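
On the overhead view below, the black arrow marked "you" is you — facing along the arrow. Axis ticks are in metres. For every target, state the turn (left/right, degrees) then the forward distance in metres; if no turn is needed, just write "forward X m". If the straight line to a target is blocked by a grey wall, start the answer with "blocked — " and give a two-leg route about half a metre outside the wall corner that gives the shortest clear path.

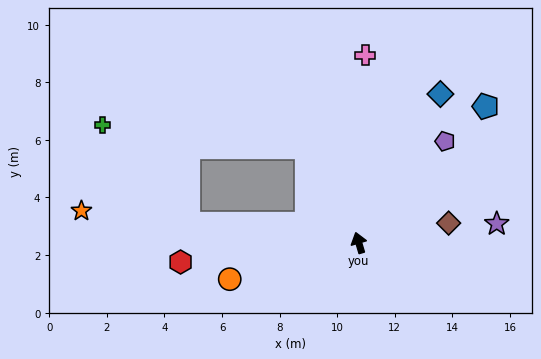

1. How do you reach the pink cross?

turn right 19°, forward 6.5 m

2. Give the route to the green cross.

blocked — turn left 67°, forward 6.0 m, then turn right 43°, forward 4.5 m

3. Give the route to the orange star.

turn left 67°, forward 9.7 m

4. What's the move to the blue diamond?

turn right 45°, forward 5.9 m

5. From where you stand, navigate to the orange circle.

turn left 89°, forward 4.7 m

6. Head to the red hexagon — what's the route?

turn left 80°, forward 6.2 m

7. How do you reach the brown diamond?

turn right 94°, forward 3.2 m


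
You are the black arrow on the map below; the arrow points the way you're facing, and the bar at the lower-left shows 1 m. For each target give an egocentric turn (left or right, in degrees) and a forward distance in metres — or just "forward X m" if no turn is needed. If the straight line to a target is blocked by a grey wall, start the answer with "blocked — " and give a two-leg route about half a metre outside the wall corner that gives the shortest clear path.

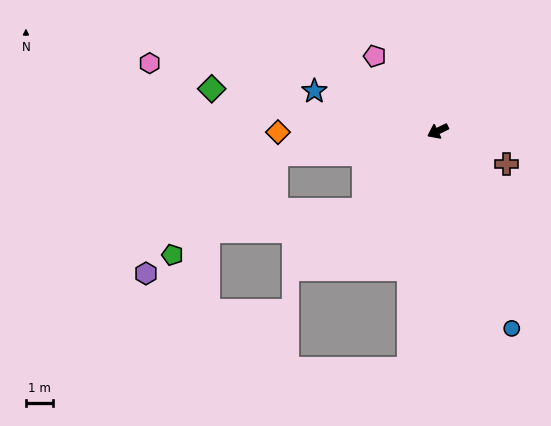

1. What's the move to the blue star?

turn right 44°, forward 4.7 m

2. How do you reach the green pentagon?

blocked — turn right 18°, forward 6.0 m, then turn left 36°, forward 5.3 m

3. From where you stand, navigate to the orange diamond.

turn right 26°, forward 5.8 m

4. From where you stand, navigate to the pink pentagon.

turn right 76°, forward 3.6 m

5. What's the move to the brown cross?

turn left 128°, forward 2.8 m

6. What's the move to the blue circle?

turn left 85°, forward 7.7 m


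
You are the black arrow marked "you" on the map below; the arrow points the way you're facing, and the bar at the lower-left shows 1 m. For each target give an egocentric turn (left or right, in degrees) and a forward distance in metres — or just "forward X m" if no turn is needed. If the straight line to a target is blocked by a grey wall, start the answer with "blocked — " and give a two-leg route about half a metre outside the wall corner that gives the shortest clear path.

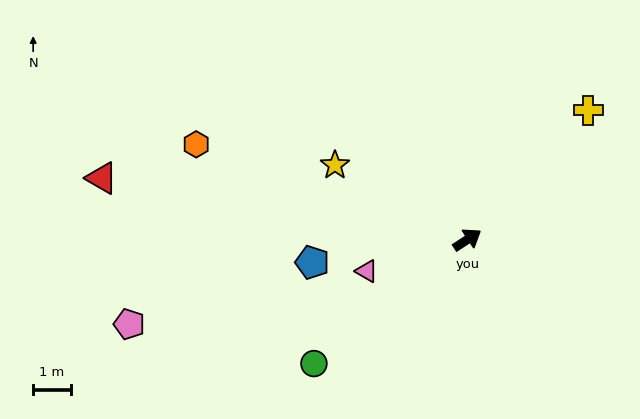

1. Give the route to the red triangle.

turn left 137°, forward 9.8 m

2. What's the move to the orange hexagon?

turn left 127°, forward 7.6 m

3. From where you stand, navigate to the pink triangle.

turn left 164°, forward 2.8 m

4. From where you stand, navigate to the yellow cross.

turn left 14°, forward 4.7 m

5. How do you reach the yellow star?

turn left 117°, forward 4.0 m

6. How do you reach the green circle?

turn right 174°, forward 5.2 m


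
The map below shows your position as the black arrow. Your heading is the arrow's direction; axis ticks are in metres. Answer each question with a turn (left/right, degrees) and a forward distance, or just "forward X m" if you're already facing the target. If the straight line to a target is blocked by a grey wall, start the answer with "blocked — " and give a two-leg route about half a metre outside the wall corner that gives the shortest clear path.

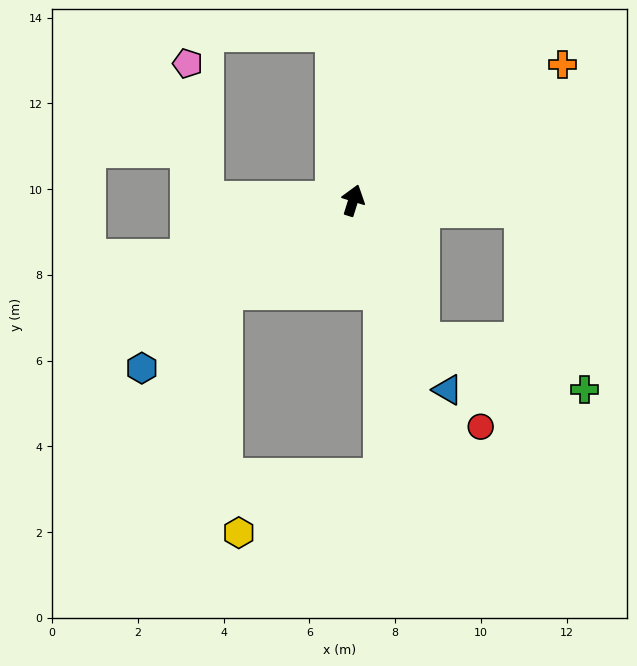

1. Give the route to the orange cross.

turn right 40°, forward 5.8 m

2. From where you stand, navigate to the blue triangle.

turn right 136°, forward 4.9 m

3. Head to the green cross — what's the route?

blocked — turn right 137°, forward 3.6 m, then turn left 47°, forward 4.0 m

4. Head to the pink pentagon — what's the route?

blocked — turn left 107°, forward 3.4 m, then turn right 82°, forward 3.2 m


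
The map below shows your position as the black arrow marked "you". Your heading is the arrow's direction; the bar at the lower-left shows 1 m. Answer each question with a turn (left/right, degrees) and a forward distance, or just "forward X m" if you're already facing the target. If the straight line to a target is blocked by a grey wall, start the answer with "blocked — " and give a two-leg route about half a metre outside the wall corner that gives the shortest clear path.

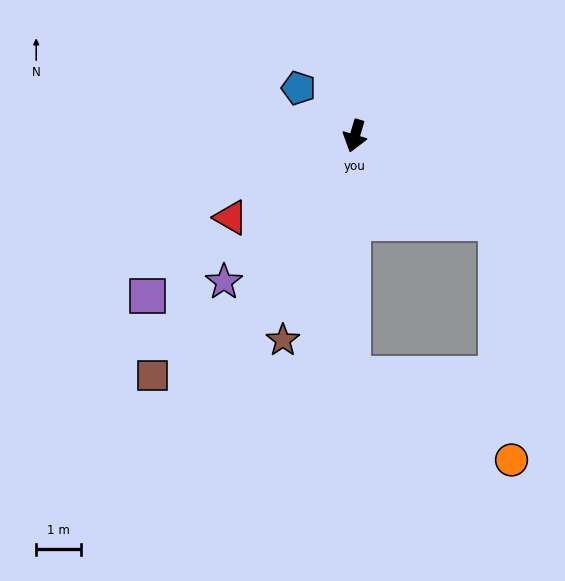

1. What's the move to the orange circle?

blocked — turn left 75°, forward 3.7 m, then turn right 55°, forward 5.4 m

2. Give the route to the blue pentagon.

turn right 114°, forward 1.7 m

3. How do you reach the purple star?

turn right 25°, forward 4.4 m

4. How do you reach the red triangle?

turn right 40°, forward 3.3 m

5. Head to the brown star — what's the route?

turn right 3°, forward 4.9 m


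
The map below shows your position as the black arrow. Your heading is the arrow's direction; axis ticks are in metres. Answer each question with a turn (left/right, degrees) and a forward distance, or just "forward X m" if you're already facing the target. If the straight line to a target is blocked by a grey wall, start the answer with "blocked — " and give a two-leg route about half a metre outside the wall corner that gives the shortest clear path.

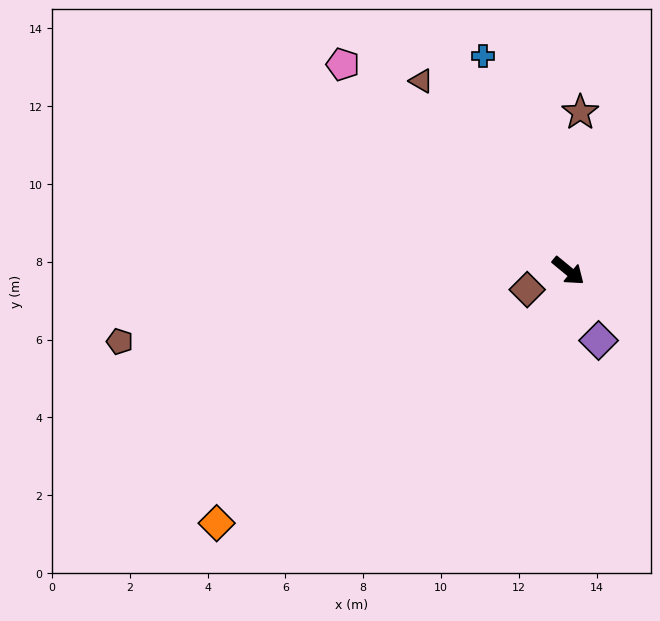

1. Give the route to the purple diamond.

turn right 27°, forward 2.0 m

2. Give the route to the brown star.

turn left 125°, forward 4.1 m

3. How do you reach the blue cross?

turn left 151°, forward 5.9 m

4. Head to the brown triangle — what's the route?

turn left 167°, forward 6.2 m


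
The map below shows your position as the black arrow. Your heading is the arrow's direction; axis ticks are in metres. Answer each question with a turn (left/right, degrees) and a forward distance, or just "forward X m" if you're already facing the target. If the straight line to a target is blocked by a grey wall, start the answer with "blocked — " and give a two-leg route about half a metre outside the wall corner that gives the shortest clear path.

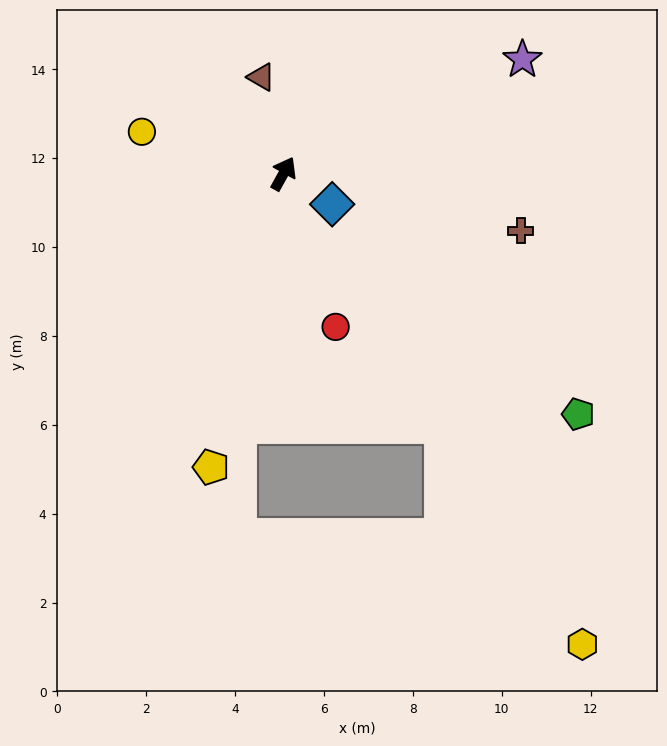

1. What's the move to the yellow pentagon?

turn right 165°, forward 6.8 m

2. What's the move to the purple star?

turn right 35°, forward 6.0 m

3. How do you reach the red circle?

turn right 132°, forward 3.6 m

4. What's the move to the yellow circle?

turn left 103°, forward 3.3 m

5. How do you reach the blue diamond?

turn right 93°, forward 1.3 m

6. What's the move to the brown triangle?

turn left 42°, forward 2.2 m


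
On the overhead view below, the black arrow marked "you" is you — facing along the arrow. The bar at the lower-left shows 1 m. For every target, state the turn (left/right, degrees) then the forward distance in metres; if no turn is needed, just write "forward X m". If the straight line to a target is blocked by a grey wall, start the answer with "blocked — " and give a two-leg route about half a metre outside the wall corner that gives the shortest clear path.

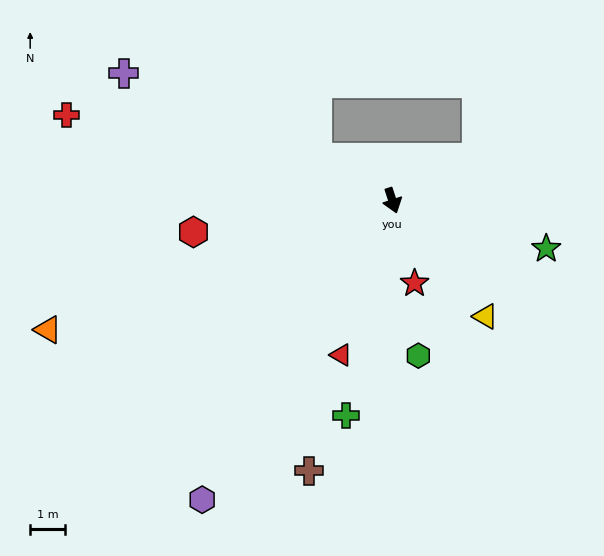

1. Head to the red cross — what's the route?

turn right 123°, forward 9.5 m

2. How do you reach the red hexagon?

turn right 99°, forward 5.7 m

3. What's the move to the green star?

turn left 55°, forward 4.6 m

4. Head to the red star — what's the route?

turn right 3°, forward 2.4 m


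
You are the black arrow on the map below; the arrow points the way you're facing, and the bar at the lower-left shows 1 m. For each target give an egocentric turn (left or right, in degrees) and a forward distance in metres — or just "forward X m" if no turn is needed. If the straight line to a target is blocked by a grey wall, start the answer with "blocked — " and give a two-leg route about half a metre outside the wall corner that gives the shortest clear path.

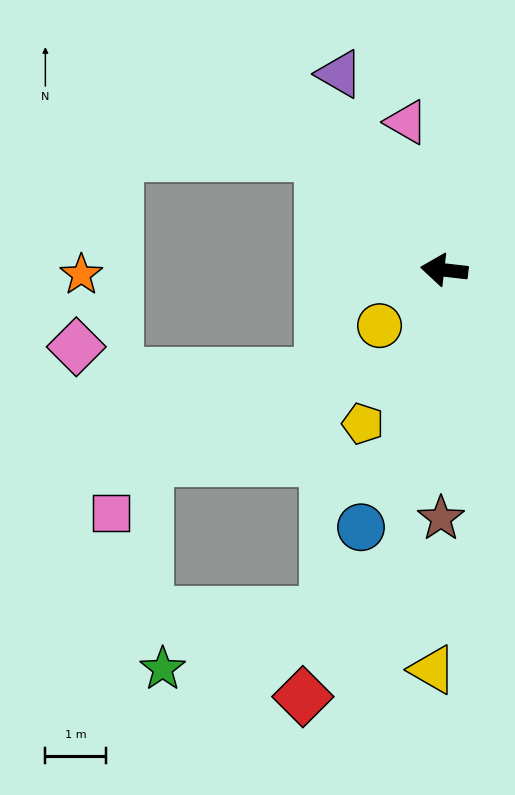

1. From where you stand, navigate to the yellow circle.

turn left 47°, forward 1.4 m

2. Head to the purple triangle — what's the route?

turn right 55°, forward 3.7 m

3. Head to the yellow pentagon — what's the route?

turn left 69°, forward 2.9 m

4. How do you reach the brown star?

turn left 96°, forward 4.1 m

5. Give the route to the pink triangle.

turn right 69°, forward 2.5 m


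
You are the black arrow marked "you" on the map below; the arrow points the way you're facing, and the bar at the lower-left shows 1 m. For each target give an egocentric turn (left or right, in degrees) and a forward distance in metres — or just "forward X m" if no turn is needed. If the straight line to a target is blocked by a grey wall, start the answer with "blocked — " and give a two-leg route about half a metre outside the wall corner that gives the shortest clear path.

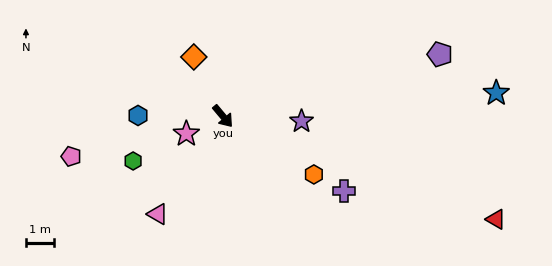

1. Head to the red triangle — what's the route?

turn left 29°, forward 10.4 m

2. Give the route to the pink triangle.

turn right 74°, forward 4.2 m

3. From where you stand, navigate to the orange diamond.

turn left 166°, forward 2.4 m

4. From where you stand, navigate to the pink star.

turn right 104°, forward 1.4 m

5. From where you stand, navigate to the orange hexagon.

turn left 17°, forward 3.9 m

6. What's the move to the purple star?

turn left 46°, forward 2.8 m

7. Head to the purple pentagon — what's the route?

turn left 66°, forward 8.1 m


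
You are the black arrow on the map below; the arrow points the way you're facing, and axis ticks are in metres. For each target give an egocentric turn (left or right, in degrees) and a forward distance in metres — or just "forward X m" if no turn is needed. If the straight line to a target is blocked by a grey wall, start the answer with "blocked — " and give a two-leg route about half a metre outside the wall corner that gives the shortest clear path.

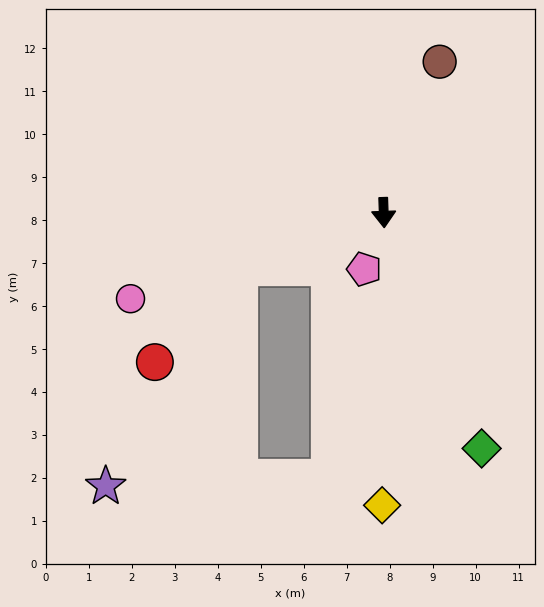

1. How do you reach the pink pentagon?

turn right 21°, forward 1.4 m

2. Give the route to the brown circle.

turn left 158°, forward 3.7 m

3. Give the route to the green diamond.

turn left 21°, forward 5.9 m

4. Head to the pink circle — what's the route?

turn right 73°, forward 6.2 m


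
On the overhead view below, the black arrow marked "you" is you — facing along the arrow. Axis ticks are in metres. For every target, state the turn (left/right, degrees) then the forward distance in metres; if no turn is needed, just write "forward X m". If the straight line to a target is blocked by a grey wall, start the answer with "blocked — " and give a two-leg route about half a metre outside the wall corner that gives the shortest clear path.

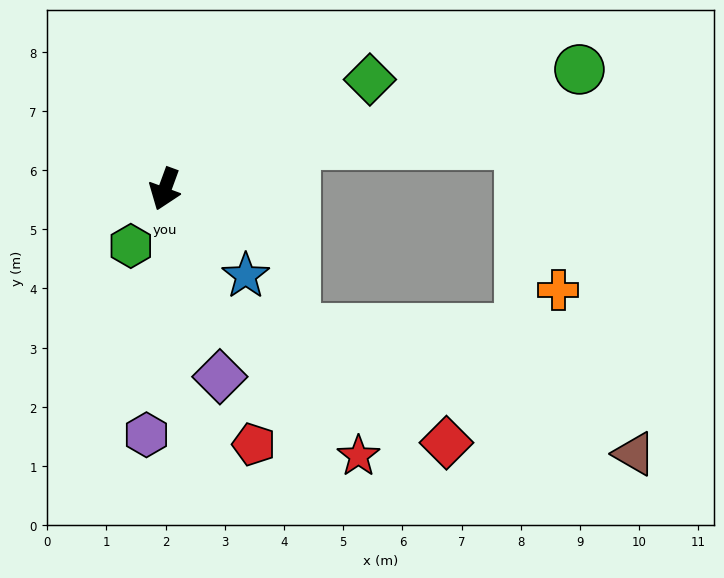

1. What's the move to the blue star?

turn left 63°, forward 2.0 m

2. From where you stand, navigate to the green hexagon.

turn right 11°, forward 1.1 m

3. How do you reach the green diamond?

turn left 138°, forward 3.9 m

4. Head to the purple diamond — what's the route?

turn left 36°, forward 3.3 m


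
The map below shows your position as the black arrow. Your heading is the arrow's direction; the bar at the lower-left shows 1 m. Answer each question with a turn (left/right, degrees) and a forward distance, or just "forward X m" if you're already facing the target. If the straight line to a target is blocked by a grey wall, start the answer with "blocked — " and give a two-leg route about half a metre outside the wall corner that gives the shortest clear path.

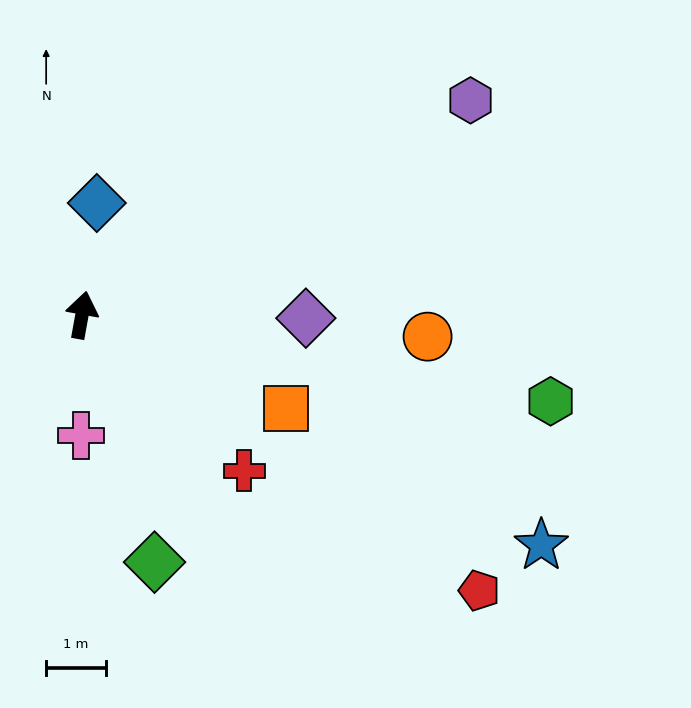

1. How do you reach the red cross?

turn right 124°, forward 3.8 m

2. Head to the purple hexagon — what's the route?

turn right 51°, forward 7.5 m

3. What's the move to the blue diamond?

turn left 3°, forward 1.9 m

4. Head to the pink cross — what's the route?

turn right 170°, forward 2.0 m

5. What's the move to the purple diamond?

turn right 81°, forward 3.8 m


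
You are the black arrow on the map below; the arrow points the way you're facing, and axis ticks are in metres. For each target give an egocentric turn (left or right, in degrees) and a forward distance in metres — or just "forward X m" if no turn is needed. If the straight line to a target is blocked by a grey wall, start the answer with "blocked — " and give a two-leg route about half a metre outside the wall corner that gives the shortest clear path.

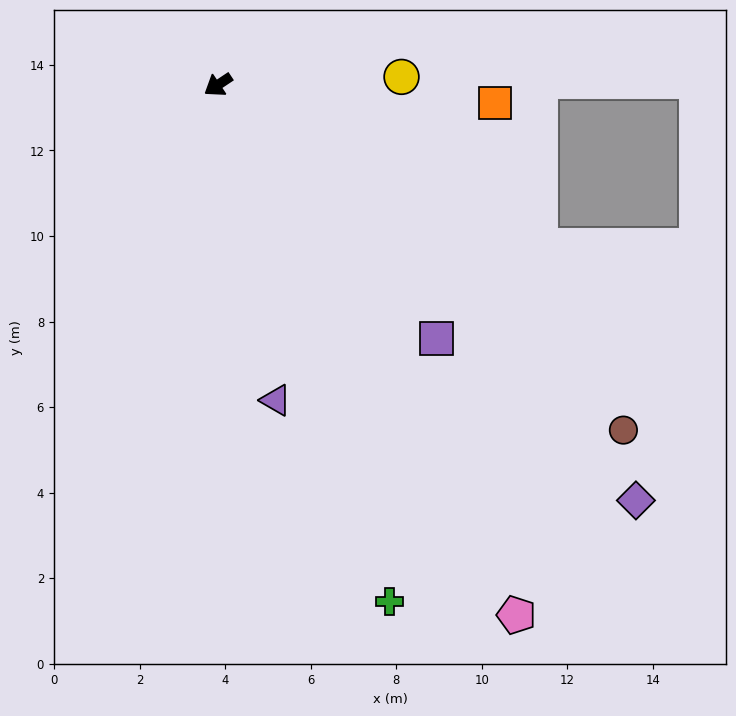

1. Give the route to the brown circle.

turn left 106°, forward 12.5 m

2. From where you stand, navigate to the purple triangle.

turn left 67°, forward 7.5 m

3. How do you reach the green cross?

turn left 75°, forward 12.7 m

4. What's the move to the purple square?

turn left 97°, forward 7.8 m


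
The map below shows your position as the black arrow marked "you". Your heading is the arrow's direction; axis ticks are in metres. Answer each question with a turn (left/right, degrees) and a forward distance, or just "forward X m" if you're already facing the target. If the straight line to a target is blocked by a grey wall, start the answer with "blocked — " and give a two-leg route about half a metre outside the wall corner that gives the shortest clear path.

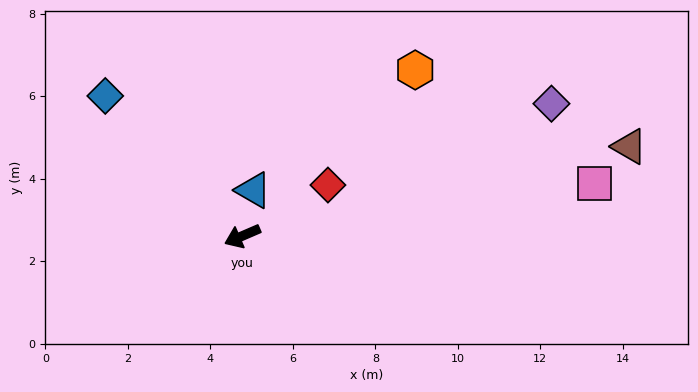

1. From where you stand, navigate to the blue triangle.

turn right 127°, forward 1.1 m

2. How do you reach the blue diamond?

turn right 69°, forward 4.8 m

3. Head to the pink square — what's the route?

turn left 165°, forward 8.6 m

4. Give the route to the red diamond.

turn right 173°, forward 2.4 m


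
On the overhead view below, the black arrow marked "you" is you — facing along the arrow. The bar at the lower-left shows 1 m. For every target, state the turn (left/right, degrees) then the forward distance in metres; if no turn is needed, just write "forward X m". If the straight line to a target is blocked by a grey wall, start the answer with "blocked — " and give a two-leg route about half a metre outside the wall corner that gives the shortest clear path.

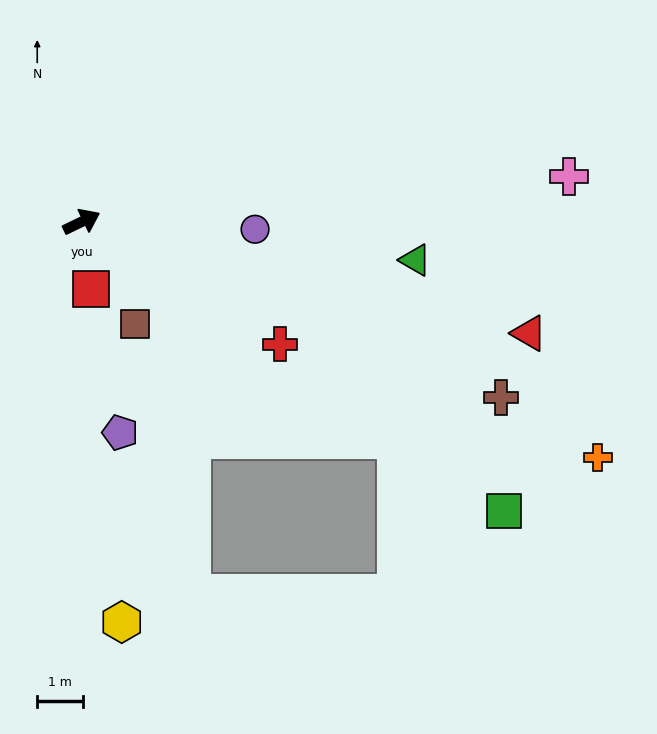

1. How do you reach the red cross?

turn right 57°, forward 5.1 m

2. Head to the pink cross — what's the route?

turn right 20°, forward 10.8 m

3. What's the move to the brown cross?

turn right 48°, forward 10.0 m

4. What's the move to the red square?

turn right 107°, forward 1.5 m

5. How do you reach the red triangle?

turn right 40°, forward 10.1 m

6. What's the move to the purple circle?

turn right 28°, forward 3.8 m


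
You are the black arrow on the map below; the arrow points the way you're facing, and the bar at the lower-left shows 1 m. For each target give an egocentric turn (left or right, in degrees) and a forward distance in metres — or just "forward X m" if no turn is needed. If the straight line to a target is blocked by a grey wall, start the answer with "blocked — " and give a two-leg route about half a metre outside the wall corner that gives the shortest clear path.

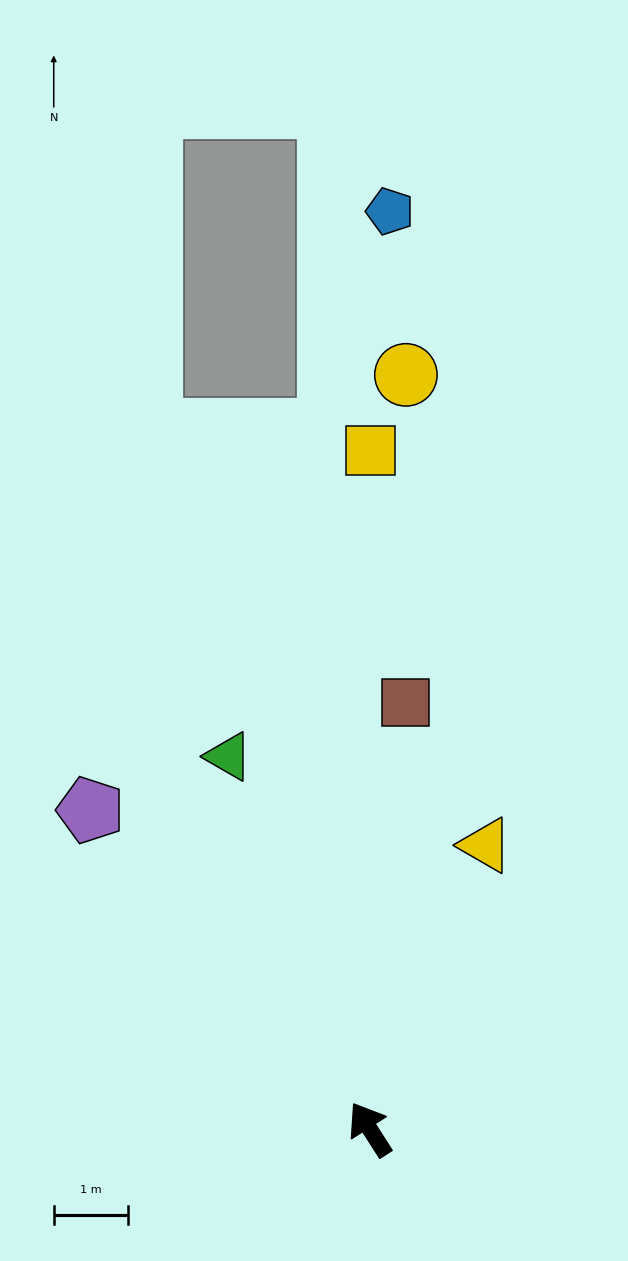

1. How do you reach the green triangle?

turn right 12°, forward 5.3 m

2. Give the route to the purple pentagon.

turn left 9°, forward 5.7 m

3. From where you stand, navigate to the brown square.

turn right 37°, forward 5.7 m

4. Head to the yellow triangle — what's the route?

turn right 55°, forward 4.1 m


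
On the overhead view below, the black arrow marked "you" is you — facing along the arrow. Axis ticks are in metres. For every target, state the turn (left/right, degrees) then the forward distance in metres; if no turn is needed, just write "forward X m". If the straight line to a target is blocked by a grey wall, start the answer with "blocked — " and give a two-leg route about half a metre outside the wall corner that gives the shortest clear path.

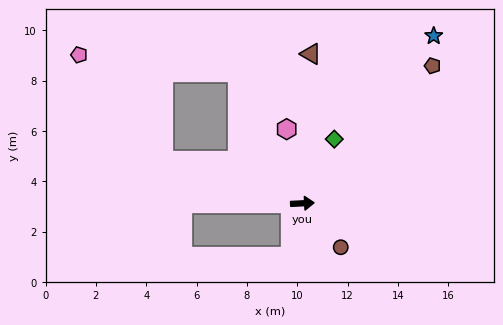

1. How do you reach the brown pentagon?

turn left 44°, forward 7.5 m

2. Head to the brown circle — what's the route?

turn right 52°, forward 2.3 m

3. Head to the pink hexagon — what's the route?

turn left 99°, forward 3.0 m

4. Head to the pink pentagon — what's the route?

blocked — turn left 160°, forward 5.8 m, then turn right 35°, forward 5.4 m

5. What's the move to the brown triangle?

turn left 84°, forward 5.9 m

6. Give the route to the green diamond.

turn left 61°, forward 2.9 m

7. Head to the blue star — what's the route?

turn left 49°, forward 8.5 m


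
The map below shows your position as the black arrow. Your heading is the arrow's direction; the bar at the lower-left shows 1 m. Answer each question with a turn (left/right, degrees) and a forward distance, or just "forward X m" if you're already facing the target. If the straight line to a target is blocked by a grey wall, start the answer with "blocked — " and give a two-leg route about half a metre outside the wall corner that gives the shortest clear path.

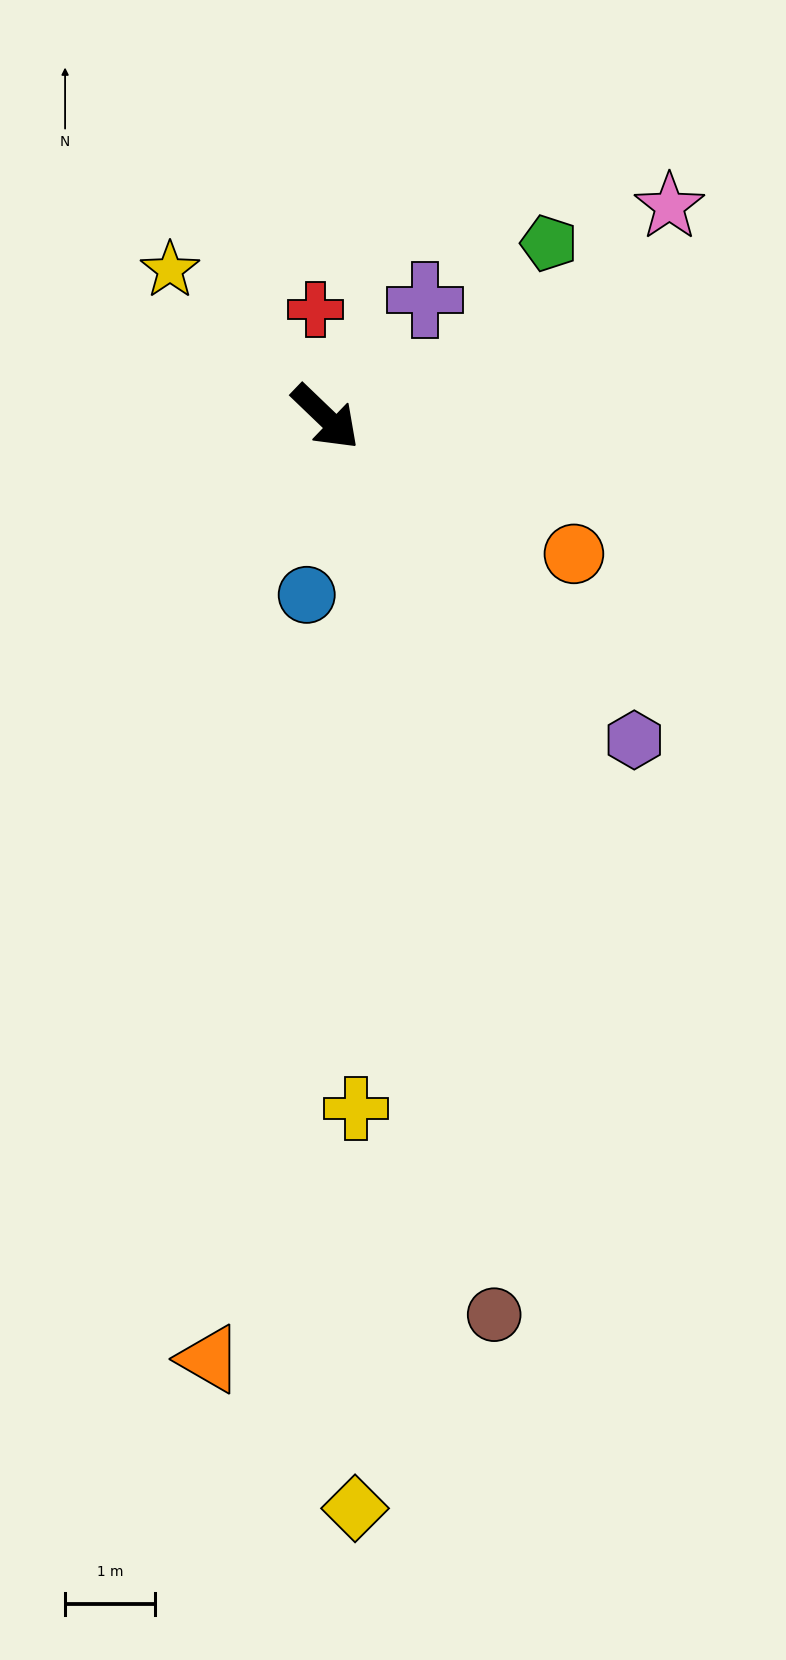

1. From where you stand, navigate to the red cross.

turn left 139°, forward 1.2 m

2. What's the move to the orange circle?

turn left 15°, forward 3.1 m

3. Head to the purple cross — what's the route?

turn left 94°, forward 1.7 m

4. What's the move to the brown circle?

turn right 36°, forward 10.1 m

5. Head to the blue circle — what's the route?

turn right 52°, forward 2.0 m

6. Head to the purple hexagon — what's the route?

turn right 2°, forward 5.0 m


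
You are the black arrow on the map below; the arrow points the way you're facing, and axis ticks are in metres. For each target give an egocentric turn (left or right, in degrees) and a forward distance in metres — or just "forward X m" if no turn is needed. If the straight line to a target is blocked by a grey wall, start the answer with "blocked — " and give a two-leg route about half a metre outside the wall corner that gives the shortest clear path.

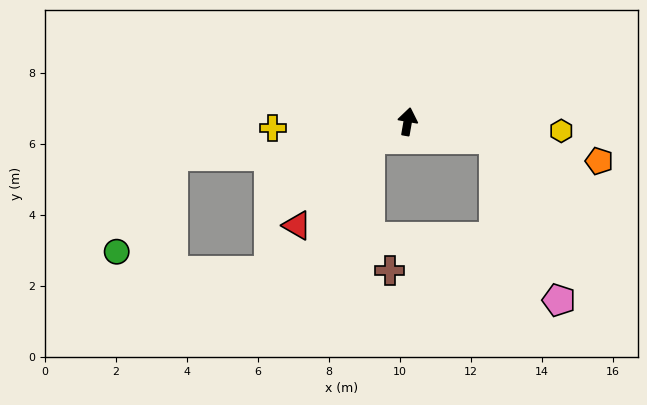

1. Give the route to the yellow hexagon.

turn right 84°, forward 4.3 m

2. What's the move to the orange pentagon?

turn right 92°, forward 5.5 m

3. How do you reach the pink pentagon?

blocked — turn right 91°, forward 2.5 m, then turn right 57°, forward 4.9 m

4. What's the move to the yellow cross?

turn left 103°, forward 3.8 m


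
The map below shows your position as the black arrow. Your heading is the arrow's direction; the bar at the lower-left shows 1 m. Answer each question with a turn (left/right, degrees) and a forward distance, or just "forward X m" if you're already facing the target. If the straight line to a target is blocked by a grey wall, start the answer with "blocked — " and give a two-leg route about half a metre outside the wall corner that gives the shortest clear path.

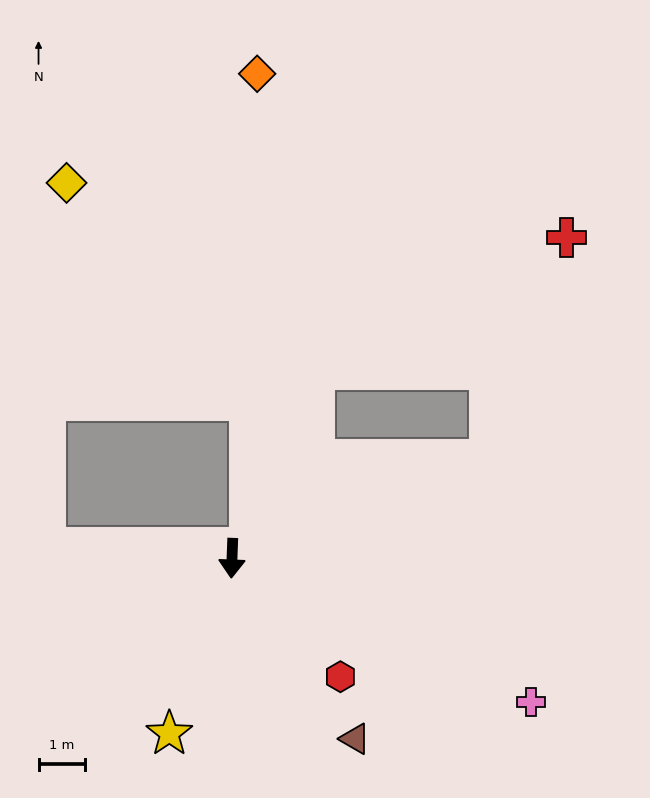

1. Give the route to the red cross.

blocked — turn left 113°, forward 5.9 m, then turn left 50°, forward 5.0 m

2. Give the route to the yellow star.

turn right 18°, forward 4.0 m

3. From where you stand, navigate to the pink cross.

turn left 66°, forward 7.1 m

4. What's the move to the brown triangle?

turn left 36°, forward 4.7 m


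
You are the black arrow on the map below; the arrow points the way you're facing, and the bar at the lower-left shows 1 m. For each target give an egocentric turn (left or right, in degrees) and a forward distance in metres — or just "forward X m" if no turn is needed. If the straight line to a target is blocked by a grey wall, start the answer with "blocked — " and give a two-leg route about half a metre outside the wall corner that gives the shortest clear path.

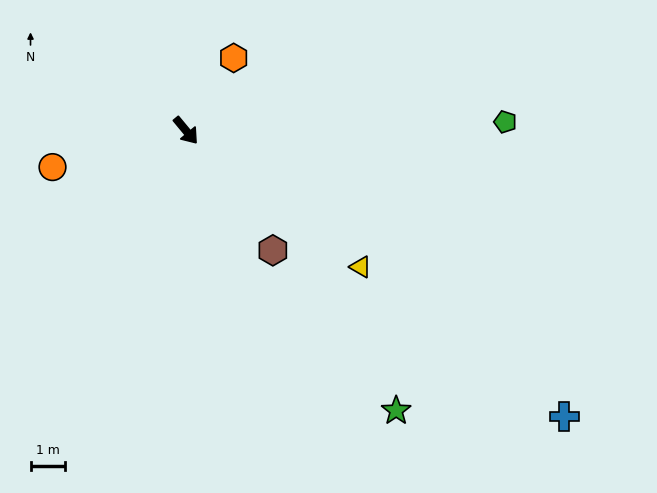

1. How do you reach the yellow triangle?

turn left 12°, forward 6.4 m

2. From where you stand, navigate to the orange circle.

turn right 114°, forward 4.0 m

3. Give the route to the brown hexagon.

turn right 4°, forward 4.3 m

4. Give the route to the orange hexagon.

turn left 107°, forward 2.5 m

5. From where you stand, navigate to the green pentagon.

turn left 52°, forward 9.3 m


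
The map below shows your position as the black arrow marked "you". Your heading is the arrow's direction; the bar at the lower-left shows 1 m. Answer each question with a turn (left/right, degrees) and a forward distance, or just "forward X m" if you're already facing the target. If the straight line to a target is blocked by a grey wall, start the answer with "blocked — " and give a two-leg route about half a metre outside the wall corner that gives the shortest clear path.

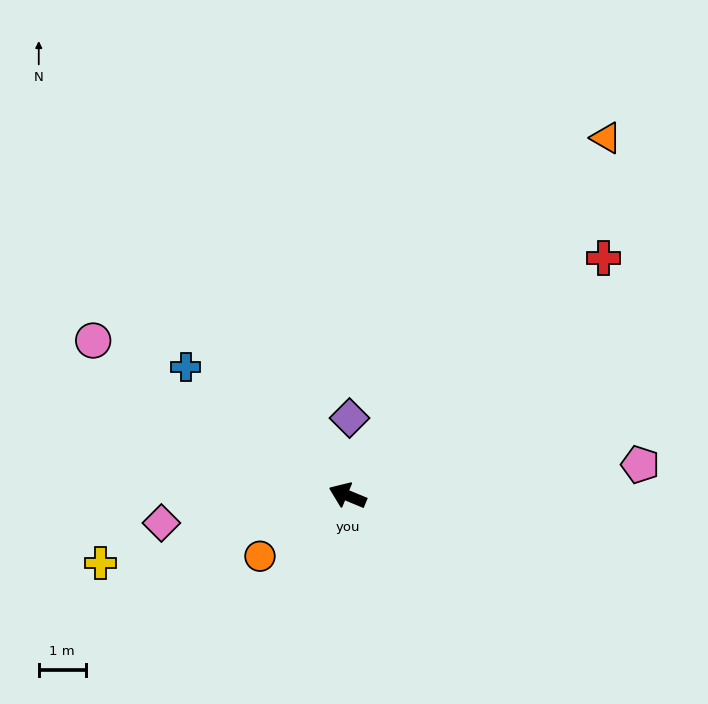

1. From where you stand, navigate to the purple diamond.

turn right 69°, forward 1.7 m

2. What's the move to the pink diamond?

turn left 31°, forward 4.0 m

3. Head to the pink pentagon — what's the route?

turn right 152°, forward 6.3 m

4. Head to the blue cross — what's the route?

turn right 16°, forward 4.4 m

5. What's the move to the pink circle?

turn right 9°, forward 6.3 m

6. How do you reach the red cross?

turn right 115°, forward 7.4 m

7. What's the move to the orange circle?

turn left 57°, forward 2.3 m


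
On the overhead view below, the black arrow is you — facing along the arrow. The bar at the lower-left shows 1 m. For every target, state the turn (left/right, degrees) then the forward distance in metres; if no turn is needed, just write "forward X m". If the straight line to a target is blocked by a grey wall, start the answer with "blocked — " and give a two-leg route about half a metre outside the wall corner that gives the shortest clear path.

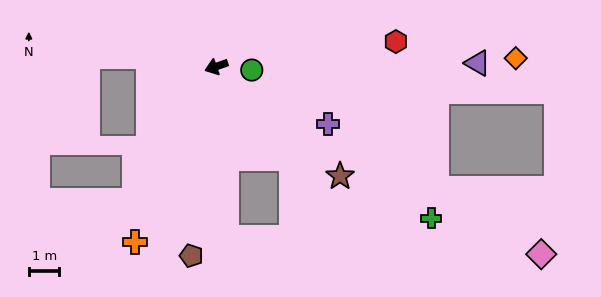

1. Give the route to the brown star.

turn left 119°, forward 5.4 m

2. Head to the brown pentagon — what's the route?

turn left 63°, forward 6.2 m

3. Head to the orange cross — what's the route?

turn left 46°, forward 6.3 m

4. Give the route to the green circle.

turn left 155°, forward 1.2 m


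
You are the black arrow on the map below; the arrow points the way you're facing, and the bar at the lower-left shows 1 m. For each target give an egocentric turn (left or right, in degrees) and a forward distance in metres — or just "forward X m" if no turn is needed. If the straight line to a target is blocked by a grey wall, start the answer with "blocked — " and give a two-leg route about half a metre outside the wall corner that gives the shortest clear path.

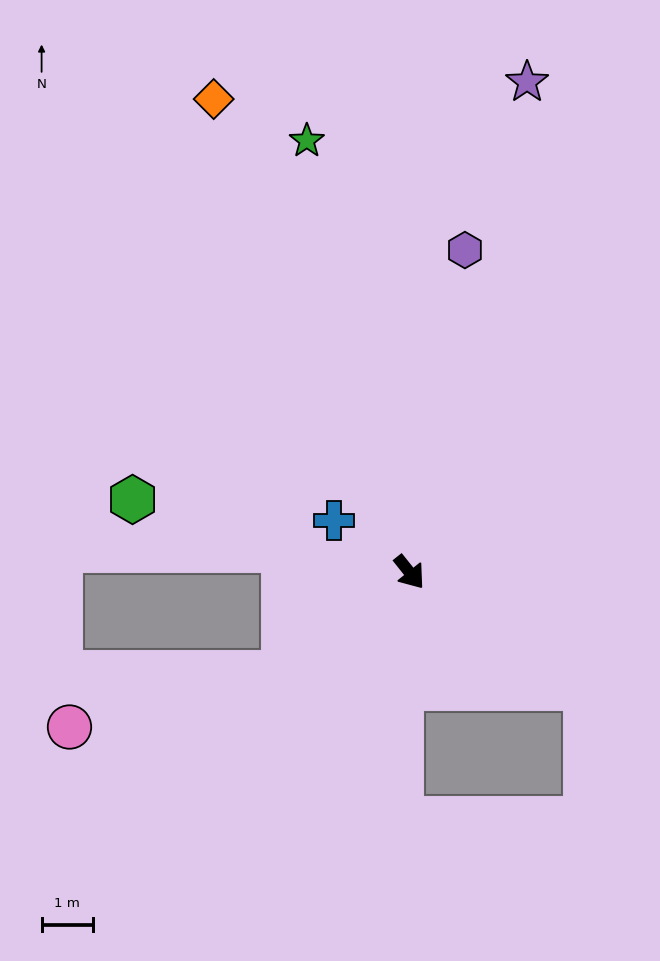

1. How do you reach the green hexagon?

turn right 143°, forward 5.6 m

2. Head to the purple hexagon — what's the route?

turn left 132°, forward 6.3 m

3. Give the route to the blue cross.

turn right 163°, forward 1.8 m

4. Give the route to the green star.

turn left 155°, forward 8.6 m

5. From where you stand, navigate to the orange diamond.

turn left 164°, forward 9.9 m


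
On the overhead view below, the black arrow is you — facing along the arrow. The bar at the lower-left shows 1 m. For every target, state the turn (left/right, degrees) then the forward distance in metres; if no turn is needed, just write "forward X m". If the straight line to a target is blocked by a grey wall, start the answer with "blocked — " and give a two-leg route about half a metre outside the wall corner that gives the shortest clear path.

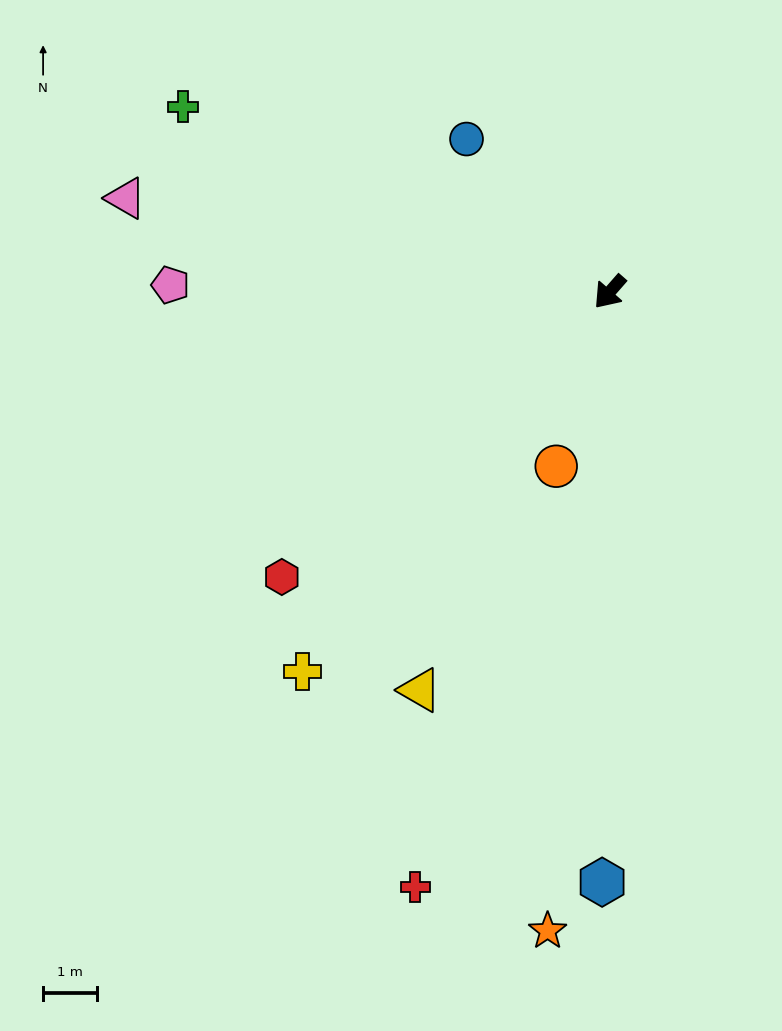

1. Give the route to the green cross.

turn right 72°, forward 8.6 m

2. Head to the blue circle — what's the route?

turn right 96°, forward 3.9 m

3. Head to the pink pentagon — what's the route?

turn right 50°, forward 8.1 m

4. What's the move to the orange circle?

turn left 24°, forward 3.4 m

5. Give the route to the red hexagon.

turn right 8°, forward 8.0 m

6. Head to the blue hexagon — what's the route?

turn left 40°, forward 10.9 m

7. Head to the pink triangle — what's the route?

turn right 60°, forward 9.1 m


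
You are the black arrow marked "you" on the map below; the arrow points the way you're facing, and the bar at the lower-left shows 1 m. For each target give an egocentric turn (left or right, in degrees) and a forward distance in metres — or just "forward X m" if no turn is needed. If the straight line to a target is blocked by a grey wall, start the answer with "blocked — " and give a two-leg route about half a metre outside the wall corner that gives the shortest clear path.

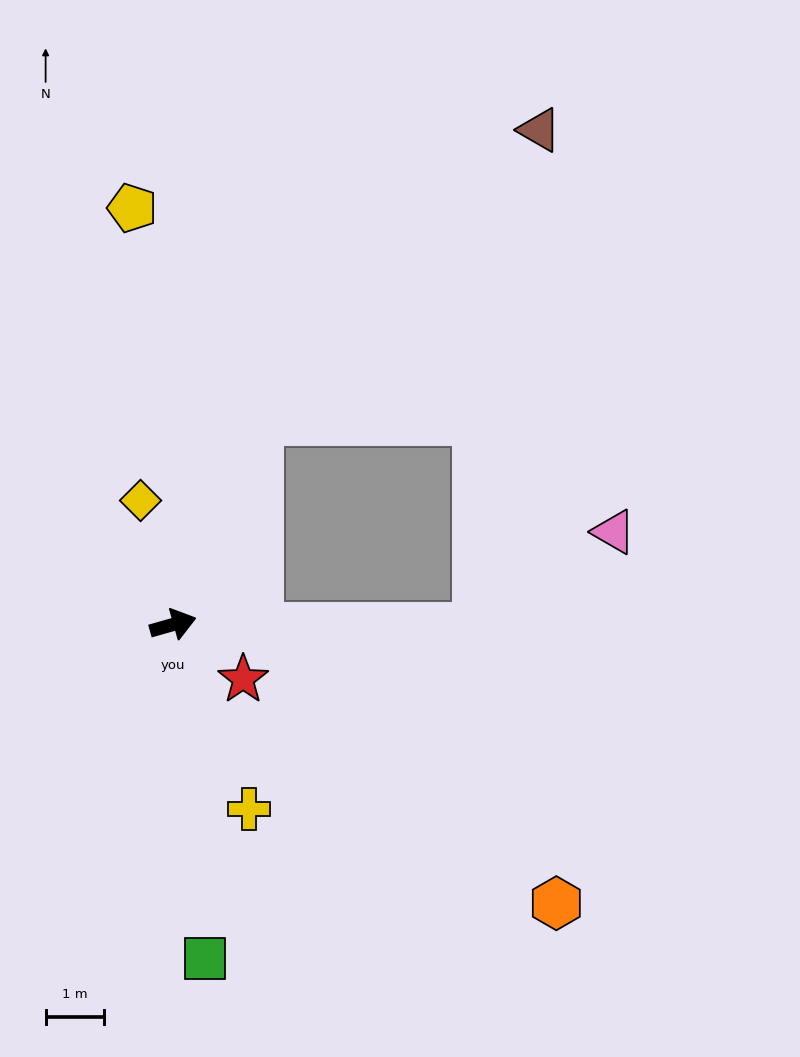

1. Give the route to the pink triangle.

blocked — turn right 16°, forward 5.2 m, then turn left 35°, forward 2.9 m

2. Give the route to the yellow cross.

turn right 83°, forward 3.4 m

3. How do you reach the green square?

turn right 100°, forward 5.7 m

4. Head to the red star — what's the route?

turn right 54°, forward 1.5 m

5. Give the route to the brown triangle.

blocked — turn left 51°, forward 3.8 m, then turn right 21°, forward 6.9 m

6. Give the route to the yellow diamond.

turn left 89°, forward 2.2 m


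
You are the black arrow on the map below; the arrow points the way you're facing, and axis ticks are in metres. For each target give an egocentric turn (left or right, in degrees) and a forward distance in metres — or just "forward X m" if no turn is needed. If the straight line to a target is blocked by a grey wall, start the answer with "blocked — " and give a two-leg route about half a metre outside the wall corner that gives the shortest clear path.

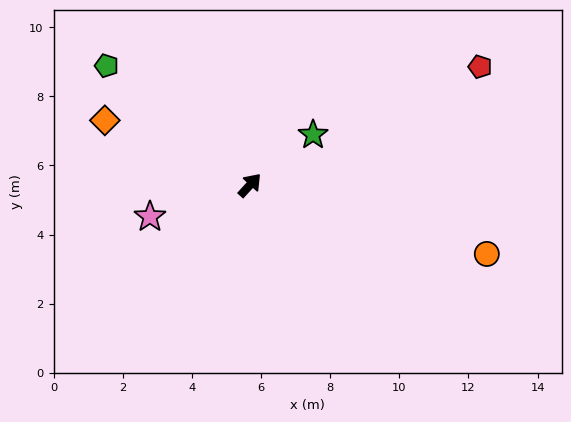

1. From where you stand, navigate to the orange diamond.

turn left 108°, forward 4.6 m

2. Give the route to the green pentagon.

turn left 93°, forward 5.4 m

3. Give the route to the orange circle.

turn right 64°, forward 7.1 m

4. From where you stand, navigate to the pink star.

turn left 150°, forward 3.0 m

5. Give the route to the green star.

turn right 9°, forward 2.3 m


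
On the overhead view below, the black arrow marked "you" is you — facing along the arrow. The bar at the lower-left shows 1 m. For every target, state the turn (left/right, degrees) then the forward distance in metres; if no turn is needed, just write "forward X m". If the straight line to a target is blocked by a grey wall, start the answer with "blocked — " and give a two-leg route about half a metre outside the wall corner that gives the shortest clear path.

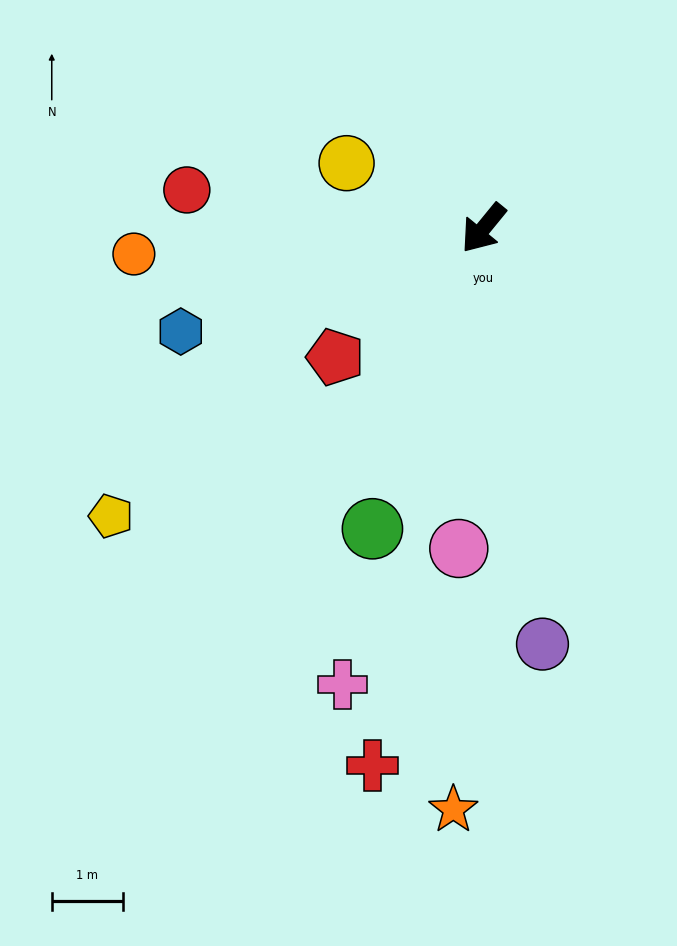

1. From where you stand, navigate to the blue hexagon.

turn right 32°, forward 4.5 m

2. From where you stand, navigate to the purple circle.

turn left 47°, forward 5.9 m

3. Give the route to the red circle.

turn right 58°, forward 4.2 m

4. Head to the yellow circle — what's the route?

turn right 76°, forward 2.1 m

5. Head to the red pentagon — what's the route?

turn right 10°, forward 2.8 m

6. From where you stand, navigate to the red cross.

turn left 28°, forward 7.7 m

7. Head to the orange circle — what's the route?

turn right 47°, forward 4.9 m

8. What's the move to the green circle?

turn left 19°, forward 4.5 m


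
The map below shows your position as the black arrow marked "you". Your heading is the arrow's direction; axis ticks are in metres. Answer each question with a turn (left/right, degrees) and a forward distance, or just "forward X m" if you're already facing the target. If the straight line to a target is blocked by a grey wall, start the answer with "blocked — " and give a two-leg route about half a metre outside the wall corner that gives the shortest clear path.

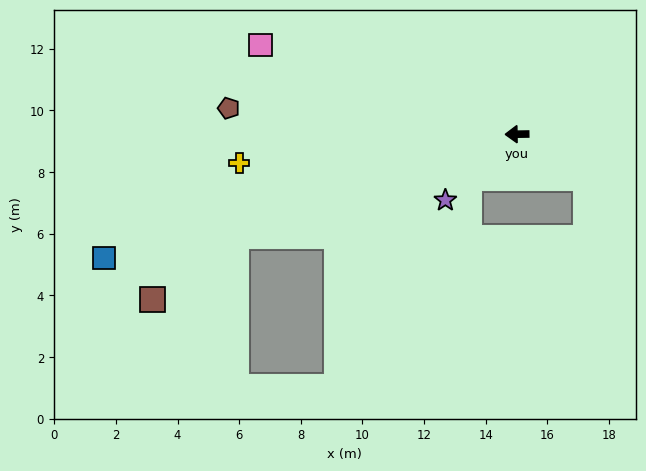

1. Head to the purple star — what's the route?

turn left 42°, forward 3.2 m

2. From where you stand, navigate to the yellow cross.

turn left 5°, forward 9.1 m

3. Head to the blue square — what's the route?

turn left 16°, forward 14.0 m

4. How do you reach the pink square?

turn right 20°, forward 8.8 m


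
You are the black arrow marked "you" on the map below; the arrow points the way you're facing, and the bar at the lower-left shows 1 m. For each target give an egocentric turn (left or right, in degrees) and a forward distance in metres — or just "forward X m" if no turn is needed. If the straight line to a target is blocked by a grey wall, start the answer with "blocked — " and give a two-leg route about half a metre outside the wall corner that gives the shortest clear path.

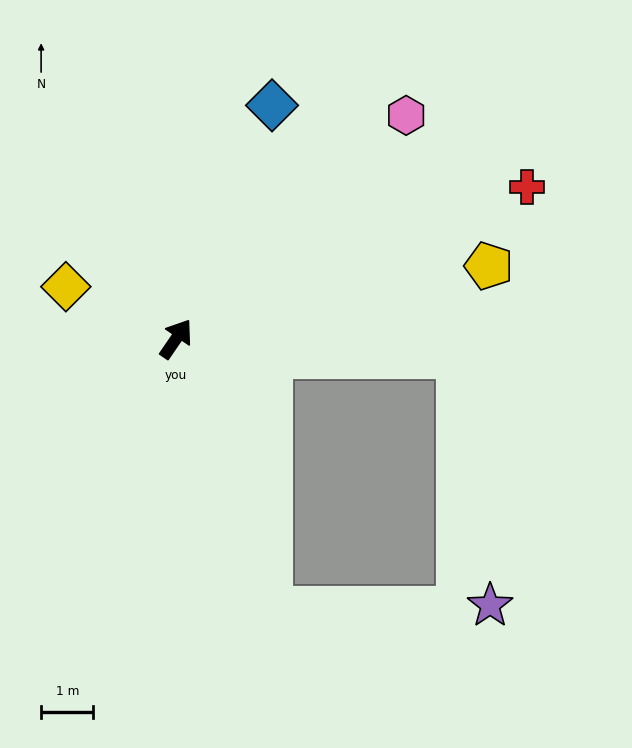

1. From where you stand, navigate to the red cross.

turn right 32°, forward 7.3 m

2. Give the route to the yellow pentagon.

turn right 42°, forward 6.1 m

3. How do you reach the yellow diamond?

turn left 99°, forward 2.3 m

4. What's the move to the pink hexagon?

turn right 11°, forward 6.1 m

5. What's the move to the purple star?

blocked — turn right 59°, forward 5.4 m, then turn right 79°, forward 4.8 m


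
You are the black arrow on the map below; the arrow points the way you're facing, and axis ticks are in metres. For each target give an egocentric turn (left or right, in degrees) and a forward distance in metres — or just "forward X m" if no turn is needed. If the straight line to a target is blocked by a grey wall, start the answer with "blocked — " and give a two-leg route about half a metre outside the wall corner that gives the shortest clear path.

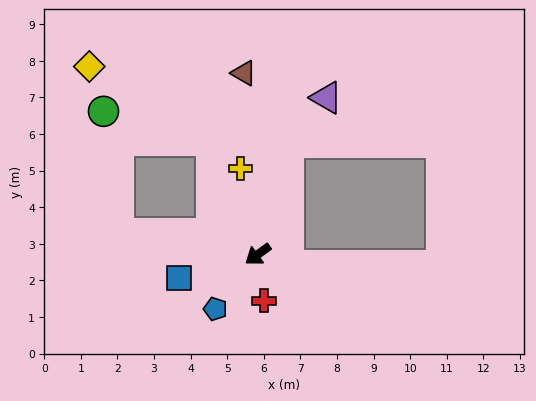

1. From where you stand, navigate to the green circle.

blocked — turn right 45°, forward 3.9 m, then turn right 74°, forward 3.4 m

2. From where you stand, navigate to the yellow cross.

turn right 115°, forward 2.4 m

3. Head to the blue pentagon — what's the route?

turn left 16°, forward 1.9 m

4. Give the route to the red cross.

turn left 62°, forward 1.3 m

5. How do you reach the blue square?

turn right 19°, forward 2.3 m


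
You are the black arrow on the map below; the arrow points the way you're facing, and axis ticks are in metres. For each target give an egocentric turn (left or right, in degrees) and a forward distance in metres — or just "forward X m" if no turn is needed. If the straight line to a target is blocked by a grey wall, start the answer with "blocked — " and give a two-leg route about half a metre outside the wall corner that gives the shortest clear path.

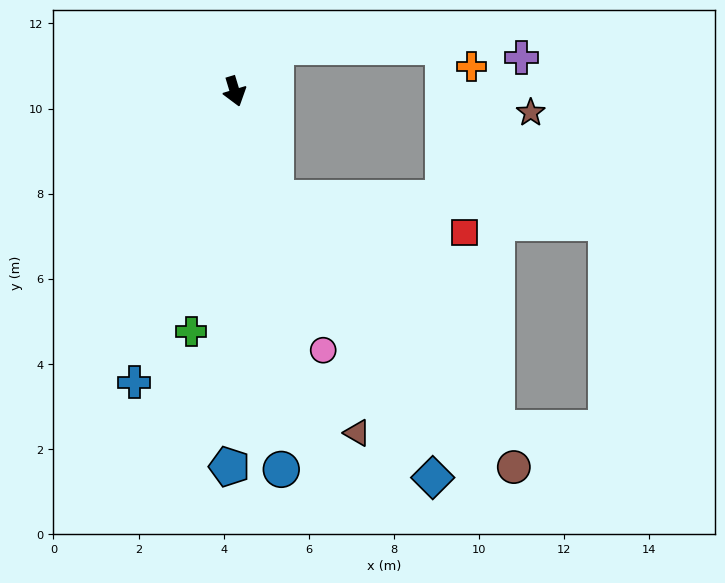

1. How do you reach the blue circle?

turn right 10°, forward 9.0 m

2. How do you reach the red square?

blocked — turn left 4°, forward 2.7 m, then turn left 59°, forward 4.5 m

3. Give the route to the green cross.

turn right 27°, forward 5.7 m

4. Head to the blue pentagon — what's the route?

turn right 18°, forward 8.8 m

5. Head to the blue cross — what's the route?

turn right 36°, forward 7.2 m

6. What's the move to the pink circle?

turn left 2°, forward 6.4 m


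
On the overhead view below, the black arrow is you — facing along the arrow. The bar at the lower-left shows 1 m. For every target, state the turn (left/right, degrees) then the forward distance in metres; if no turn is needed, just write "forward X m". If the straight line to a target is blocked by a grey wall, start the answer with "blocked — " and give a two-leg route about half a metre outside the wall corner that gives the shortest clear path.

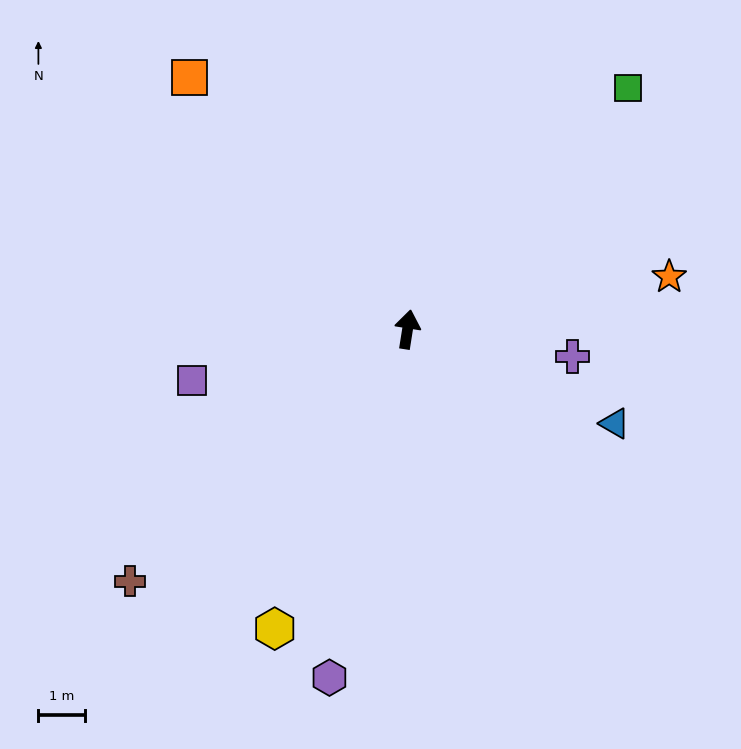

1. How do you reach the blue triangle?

turn right 105°, forward 4.9 m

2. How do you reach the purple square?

turn left 112°, forward 4.8 m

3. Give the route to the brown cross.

turn left 141°, forward 8.1 m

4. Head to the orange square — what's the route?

turn left 50°, forward 7.2 m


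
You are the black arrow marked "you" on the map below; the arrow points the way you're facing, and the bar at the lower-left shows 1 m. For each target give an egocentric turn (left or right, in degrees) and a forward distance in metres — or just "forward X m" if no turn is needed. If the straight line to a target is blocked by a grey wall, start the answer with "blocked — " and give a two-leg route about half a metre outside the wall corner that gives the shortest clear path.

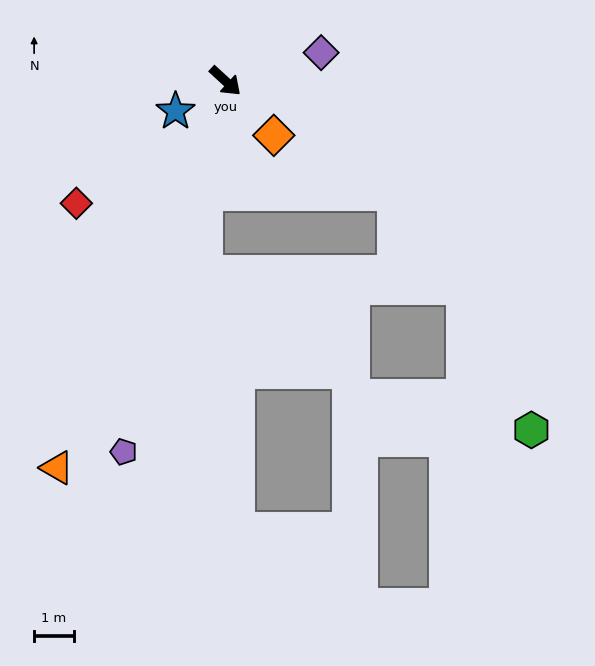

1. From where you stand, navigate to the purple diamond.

turn left 59°, forward 2.5 m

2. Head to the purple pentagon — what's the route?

turn right 63°, forward 9.7 m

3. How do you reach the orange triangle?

turn right 71°, forward 10.7 m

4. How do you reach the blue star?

turn right 106°, forward 1.5 m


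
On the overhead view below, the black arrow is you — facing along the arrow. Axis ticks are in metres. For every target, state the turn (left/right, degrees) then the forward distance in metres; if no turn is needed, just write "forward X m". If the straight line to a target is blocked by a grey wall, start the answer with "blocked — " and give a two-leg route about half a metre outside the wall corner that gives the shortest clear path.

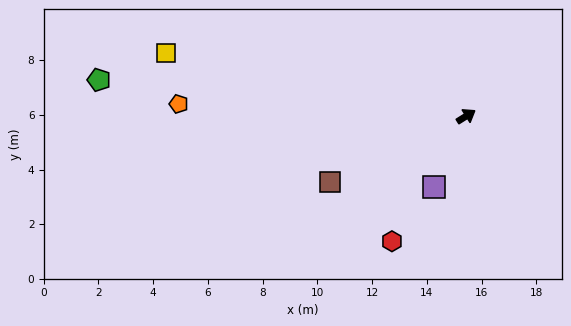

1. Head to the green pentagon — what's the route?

turn left 142°, forward 13.5 m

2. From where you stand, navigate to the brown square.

turn left 174°, forward 5.5 m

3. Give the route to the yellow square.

turn left 136°, forward 11.2 m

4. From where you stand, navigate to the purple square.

turn right 146°, forward 2.9 m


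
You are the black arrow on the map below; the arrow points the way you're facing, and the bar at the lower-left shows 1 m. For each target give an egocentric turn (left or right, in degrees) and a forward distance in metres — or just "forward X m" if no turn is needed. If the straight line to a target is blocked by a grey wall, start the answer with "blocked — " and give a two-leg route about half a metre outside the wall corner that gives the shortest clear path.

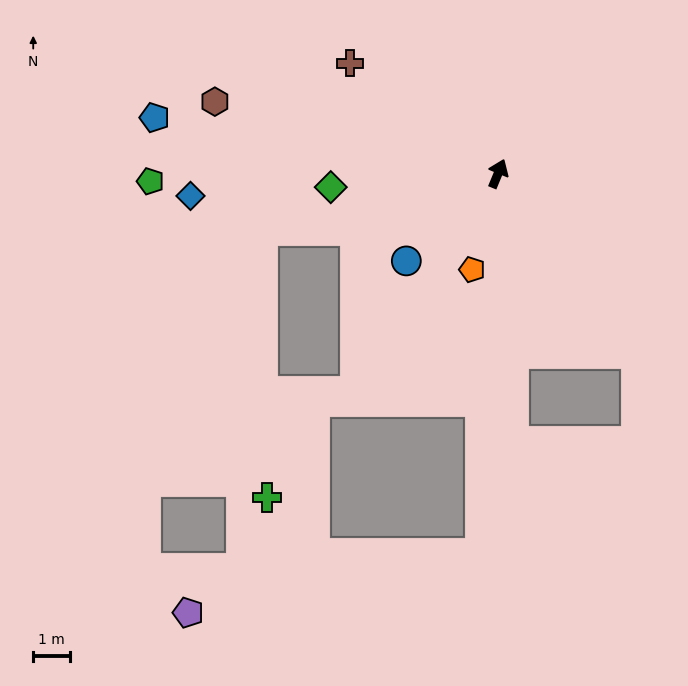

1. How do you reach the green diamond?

turn left 117°, forward 4.5 m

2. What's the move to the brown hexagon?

turn left 98°, forward 7.9 m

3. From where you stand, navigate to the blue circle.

turn left 156°, forward 3.4 m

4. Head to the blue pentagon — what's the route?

turn left 103°, forward 9.4 m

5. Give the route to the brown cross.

turn left 76°, forward 5.0 m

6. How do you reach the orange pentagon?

turn right 173°, forward 2.7 m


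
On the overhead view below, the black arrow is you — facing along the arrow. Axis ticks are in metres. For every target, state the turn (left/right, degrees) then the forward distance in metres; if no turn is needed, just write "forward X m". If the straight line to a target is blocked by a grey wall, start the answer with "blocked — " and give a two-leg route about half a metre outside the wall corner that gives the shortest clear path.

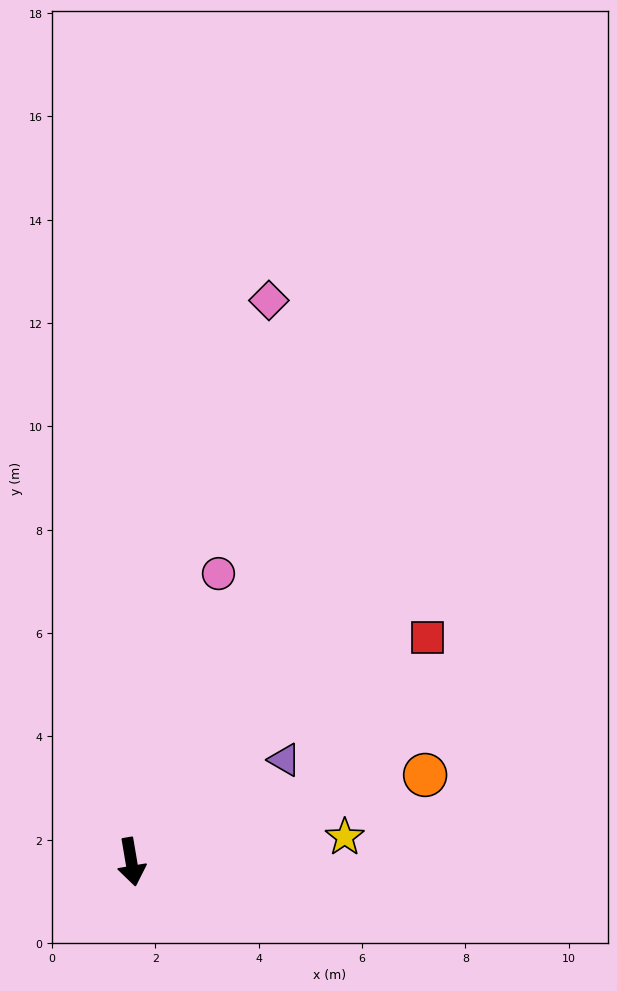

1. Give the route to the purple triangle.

turn left 114°, forward 3.6 m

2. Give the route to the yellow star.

turn left 87°, forward 4.2 m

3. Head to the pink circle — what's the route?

turn left 154°, forward 5.8 m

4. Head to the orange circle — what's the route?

turn left 97°, forward 5.9 m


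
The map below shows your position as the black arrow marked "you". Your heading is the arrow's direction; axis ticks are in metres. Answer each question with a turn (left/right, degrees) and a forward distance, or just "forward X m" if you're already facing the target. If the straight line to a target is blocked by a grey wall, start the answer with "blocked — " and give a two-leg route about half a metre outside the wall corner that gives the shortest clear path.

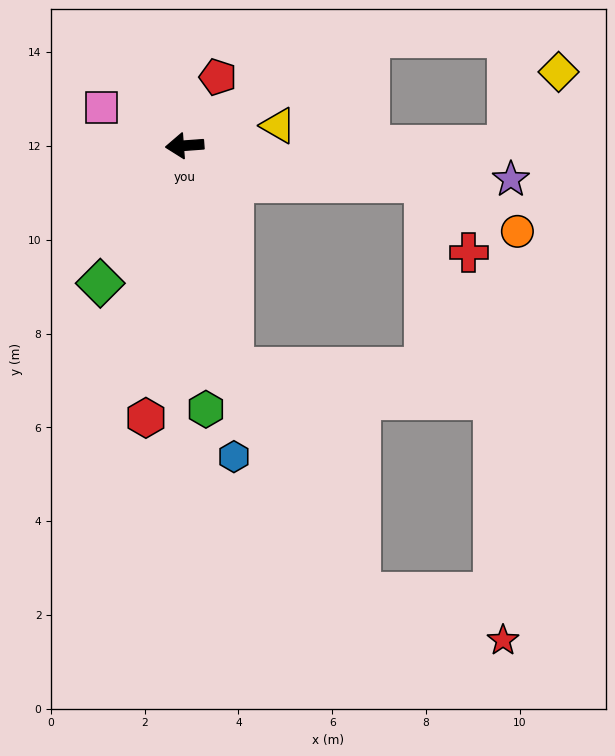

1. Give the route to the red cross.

blocked — turn left 167°, forward 5.2 m, then turn right 48°, forward 1.8 m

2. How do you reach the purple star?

turn left 170°, forward 7.0 m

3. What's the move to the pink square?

turn right 29°, forward 2.0 m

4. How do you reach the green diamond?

turn left 54°, forward 3.4 m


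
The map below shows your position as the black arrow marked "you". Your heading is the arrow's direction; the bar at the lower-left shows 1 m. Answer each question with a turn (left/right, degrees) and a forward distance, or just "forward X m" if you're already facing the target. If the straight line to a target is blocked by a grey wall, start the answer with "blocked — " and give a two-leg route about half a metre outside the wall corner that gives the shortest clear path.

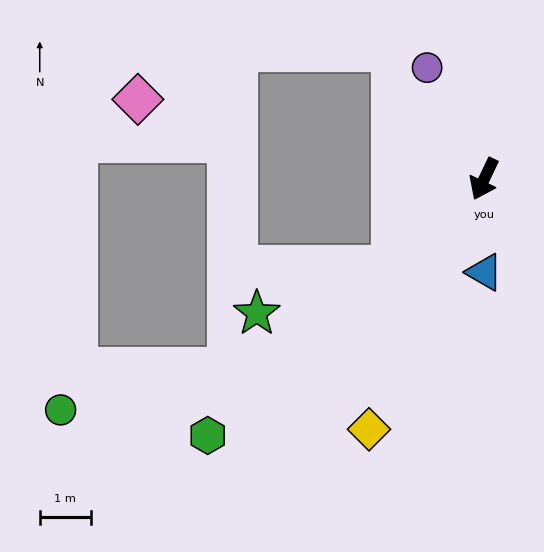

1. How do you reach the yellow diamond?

forward 5.4 m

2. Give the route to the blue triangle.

turn left 26°, forward 1.8 m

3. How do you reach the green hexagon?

turn right 22°, forward 7.4 m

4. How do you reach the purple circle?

turn right 127°, forward 2.4 m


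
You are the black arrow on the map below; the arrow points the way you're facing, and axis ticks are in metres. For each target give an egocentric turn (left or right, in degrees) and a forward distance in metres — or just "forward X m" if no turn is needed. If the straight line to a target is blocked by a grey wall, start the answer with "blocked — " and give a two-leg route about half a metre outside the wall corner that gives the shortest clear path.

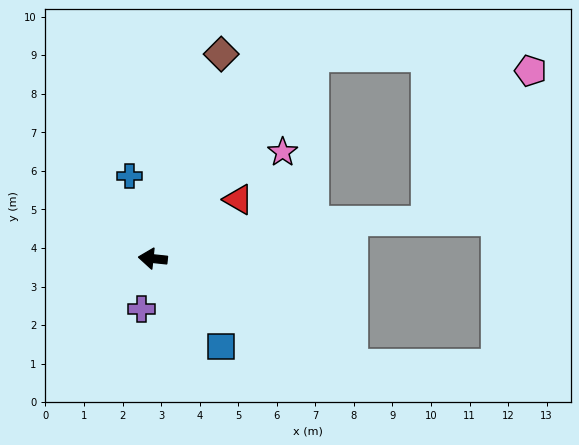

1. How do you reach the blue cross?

turn right 68°, forward 2.2 m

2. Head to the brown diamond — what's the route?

turn right 103°, forward 5.6 m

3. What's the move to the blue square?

turn left 134°, forward 2.9 m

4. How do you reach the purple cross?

turn left 83°, forward 1.3 m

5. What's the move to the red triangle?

turn right 139°, forward 2.7 m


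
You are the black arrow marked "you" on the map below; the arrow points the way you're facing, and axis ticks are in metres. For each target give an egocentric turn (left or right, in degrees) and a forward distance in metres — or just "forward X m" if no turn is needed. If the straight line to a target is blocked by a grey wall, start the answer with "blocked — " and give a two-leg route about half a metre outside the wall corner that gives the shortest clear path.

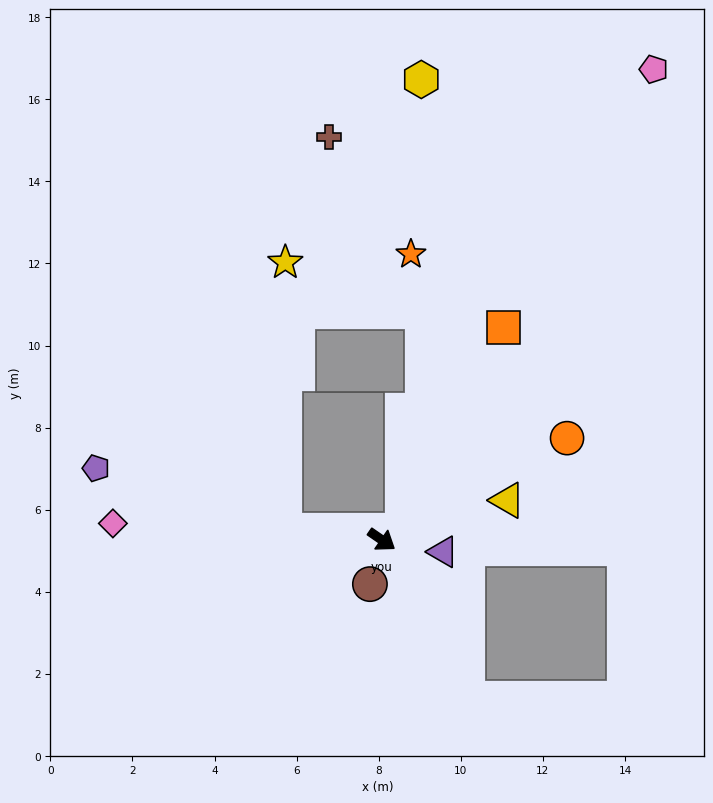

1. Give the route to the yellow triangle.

turn left 52°, forward 3.2 m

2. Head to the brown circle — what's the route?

turn right 70°, forward 1.1 m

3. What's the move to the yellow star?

blocked — turn right 151°, forward 2.4 m, then turn right 85°, forward 6.5 m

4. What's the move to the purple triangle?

turn left 24°, forward 1.5 m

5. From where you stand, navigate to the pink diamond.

turn right 149°, forward 6.6 m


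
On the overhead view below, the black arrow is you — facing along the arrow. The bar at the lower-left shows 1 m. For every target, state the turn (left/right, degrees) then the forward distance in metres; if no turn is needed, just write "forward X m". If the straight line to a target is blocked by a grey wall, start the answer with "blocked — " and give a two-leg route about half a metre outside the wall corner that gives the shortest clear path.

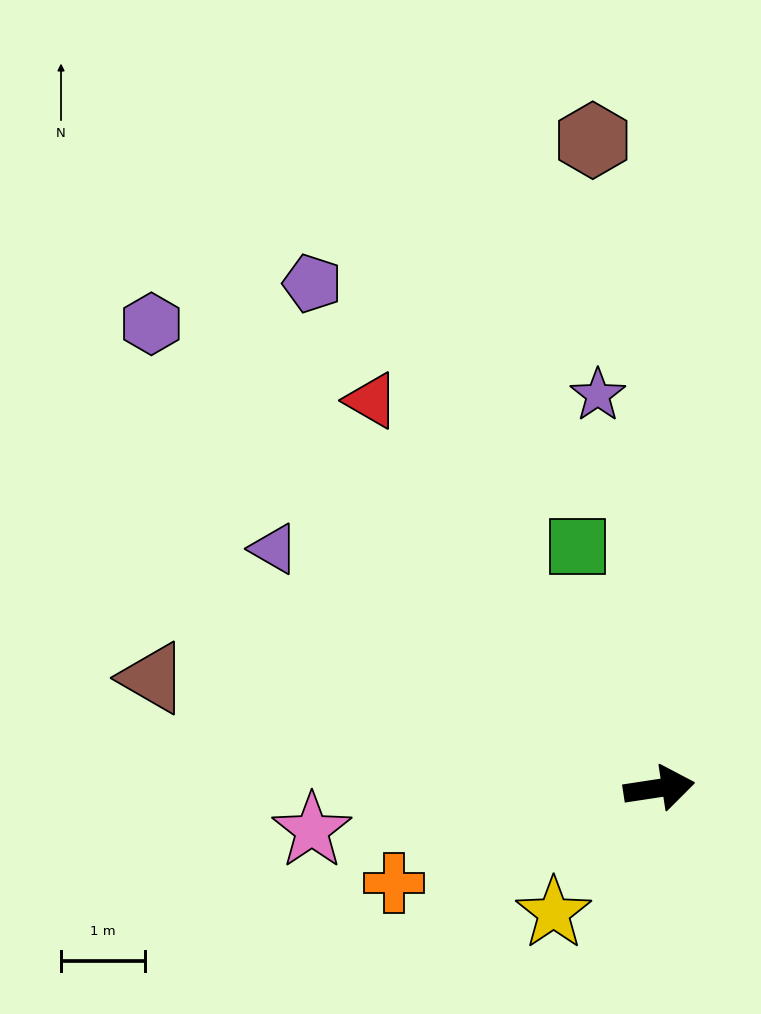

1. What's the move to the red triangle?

turn left 118°, forward 5.7 m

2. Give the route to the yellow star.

turn right 139°, forward 1.9 m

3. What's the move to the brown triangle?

turn left 159°, forward 6.2 m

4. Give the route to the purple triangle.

turn left 139°, forward 5.4 m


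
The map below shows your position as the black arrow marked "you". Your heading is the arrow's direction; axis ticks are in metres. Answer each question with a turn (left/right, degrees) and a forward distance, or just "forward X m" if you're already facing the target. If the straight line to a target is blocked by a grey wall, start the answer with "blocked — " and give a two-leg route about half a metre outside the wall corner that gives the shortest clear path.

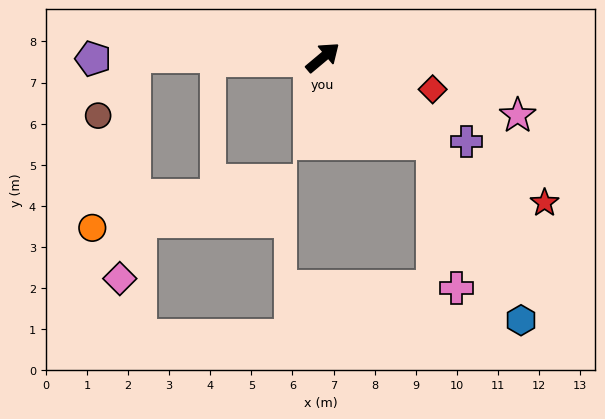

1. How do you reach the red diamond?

turn right 56°, forward 2.8 m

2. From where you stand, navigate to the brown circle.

blocked — turn left 139°, forward 4.6 m, then turn left 61°, forward 1.7 m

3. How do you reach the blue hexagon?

blocked — turn right 78°, forward 3.4 m, then turn right 26°, forward 4.8 m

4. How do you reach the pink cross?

blocked — turn right 78°, forward 3.4 m, then turn right 43°, forward 3.6 m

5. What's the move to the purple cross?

turn right 70°, forward 4.0 m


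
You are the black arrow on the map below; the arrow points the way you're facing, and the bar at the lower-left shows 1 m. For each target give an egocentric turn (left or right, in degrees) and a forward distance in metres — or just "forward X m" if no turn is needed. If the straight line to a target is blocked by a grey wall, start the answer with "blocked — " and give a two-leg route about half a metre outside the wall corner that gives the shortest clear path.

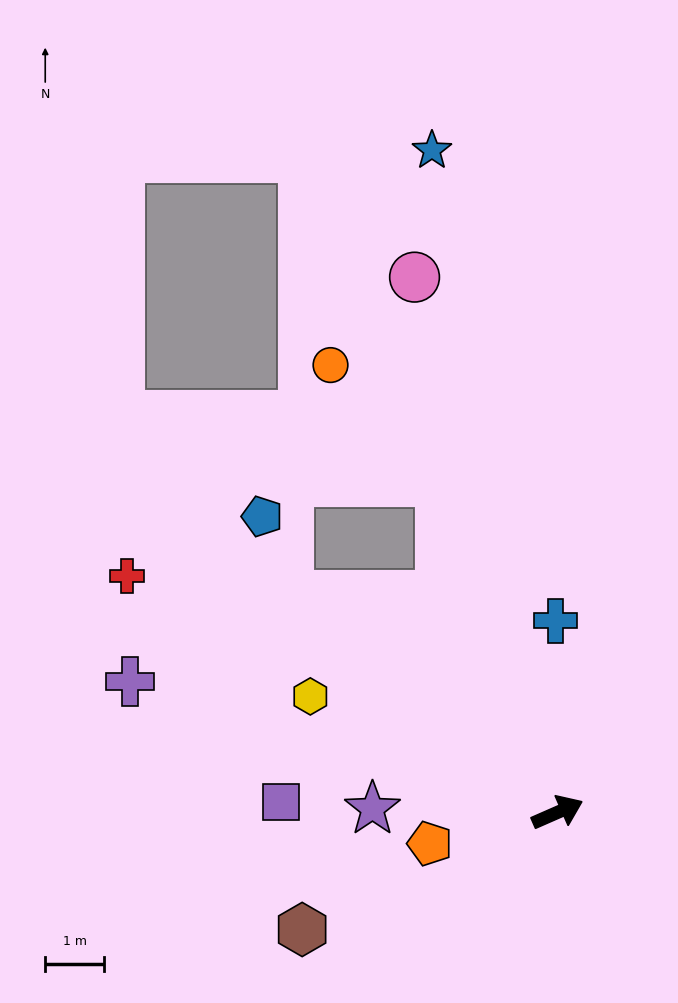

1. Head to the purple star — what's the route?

turn left 155°, forward 3.2 m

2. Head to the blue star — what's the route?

turn left 77°, forward 11.5 m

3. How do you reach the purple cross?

turn left 139°, forward 7.6 m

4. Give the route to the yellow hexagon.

turn left 131°, forward 4.7 m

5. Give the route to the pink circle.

turn left 81°, forward 9.4 m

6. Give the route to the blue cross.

turn left 67°, forward 3.3 m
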